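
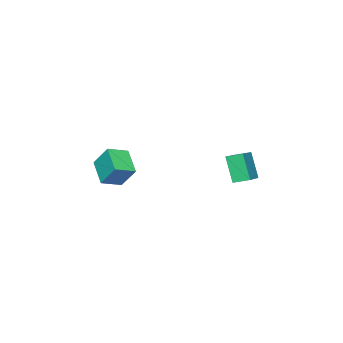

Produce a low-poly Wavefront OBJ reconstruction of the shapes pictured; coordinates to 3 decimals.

v -1.189 2.558 0.431
v -1.43 1.969 1.767
v -1.537 3.238 0.668
v -1.778 2.649 2.004
v 0.078 3.051 0.876
v -0.163 2.462 2.212
v -0.27 3.731 1.113
v -0.511 3.142 2.449
v 1.284 -2.26 -0.34
v 0.586 -3.299 0.43
v 1.245 -1.451 0.715
v 0.546 -2.49 1.485
v 2.234 -2.65 -0.005
v 1.535 -3.689 0.765
v 2.194 -1.841 1.05
v 1.496 -2.88 1.82
f 2 4 1
f 5 2 1
f 1 4 3
f 3 5 1
f 2 8 4
f 6 2 5
f 6 8 2
f 4 8 3
f 7 5 3
f 3 8 7
f 7 6 5
f 8 6 7
f 10 12 9
f 13 10 9
f 9 12 11
f 11 13 9
f 10 16 12
f 14 10 13
f 14 16 10
f 12 16 11
f 15 13 11
f 11 16 15
f 15 14 13
f 16 14 15



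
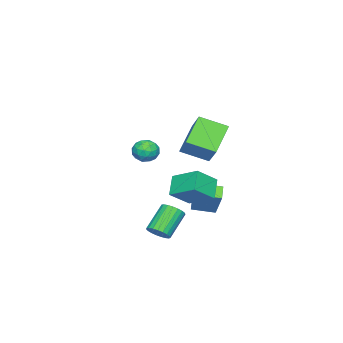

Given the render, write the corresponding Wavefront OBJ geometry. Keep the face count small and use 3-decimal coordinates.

v -1.308 0.766 -0.278
v -1.15 2.281 0.478
v -0.384 1.102 -1.144
v -0.226 2.616 -0.389
v -0.254 0.204 0.629
v -0.096 1.718 1.384
v 0.67 0.539 -0.238
v 0.828 2.054 0.518
v -1.153 0.834 3.929
v -0.263 1.699 5.061
v -1.721 2.205 3.329
v -0.83 3.069 4.461
v 0.31 0.911 2.719
v 1.201 1.775 3.851
v -0.257 2.281 2.119
v 0.633 3.146 3.251
v -2.754 -2.187 0.42
v -2.329 -2.194 1.085
v -3.171 -3.366 0.675
v -2.746 -3.373 1.34
v -3.374 -2.9 1.278
v -3.117 -2.172 1.12
v -2.383 -3.388 0.64
v -2.126 -2.66 0.482
v -2.1 -2.936 1.22
v -2.713 -2.634 1.615
v -2.787 -2.926 0.145
v -3.4 -2.624 0.54
v -2.505 -2.087 0.73
v -2.995 -3.473 1.03
v -3.364 -3.195 0.994
v -3.115 -3.199 1.384
v -2.968 -2.074 0.751
v -2.718 -2.078 1.142
v -3.333 -2.493 1.255
v -2.782 -3.482 0.618
v -2.532 -3.486 1.009
v -2.385 -2.361 0.376
v -2.136 -2.365 0.766
v -2.167 -3.067 0.505
v -2.121 -2.527 1.2
v -2.366 -3.22 1.35
v -2.152 -3.229 0.939
v -2.001 -2.801 0.846
v -2.481 -2.35 1.432
v -2.726 -3.043 1.582
v -3.095 -2.765 1.546
v -2.944 -2.337 1.453
v -2.346 -2.786 1.512
v -2.774 -2.517 0.178
v -3.019 -3.21 0.328
v -2.556 -3.223 0.307
v -2.405 -2.795 0.214
v -3.134 -2.34 0.41
v -3.379 -3.033 0.56
v -3.499 -2.759 0.914
v -3.348 -2.331 0.821
v -3.154 -2.774 0.248
v 0.915 0.041 -2.97
v 1.303 -0.274 -2.509
v 0.034 -0.116 -1.33
v -0.355 0.199 -1.79
v 1.374 -0.003 -2.47
v 0.104 0.155 -1.29
v 1.365 0.276 -2.517
v 0.095 0.434 -1.338
v 1.278 0.514 -2.643
v 0.008 0.672 -1.463
v 1.128 0.67 -2.825
v -0.141 0.828 -1.645
v 0.941 0.717 -3.032
v -0.328 0.876 -1.852
v 0.75 0.648 -3.228
v -0.519 0.806 -2.048
v 0.587 0.474 -3.38
v -0.682 0.632 -2.2
v 0.481 0.224 -3.461
v -0.788 0.383 -2.281
v 0.45 -0.057 -3.457
v -0.819 0.102 -2.277
v 0.499 -0.321 -3.368
v -0.77 -0.162 -2.189
v 0.62 -0.522 -3.211
v -0.649 -0.364 -2.032
v 0.792 -0.627 -3.012
v -0.477 -0.468 -1.833
v 0.985 -0.615 -2.806
v -0.284 -0.457 -1.626
v 1.166 -0.491 -2.628
v -0.103 -0.332 -1.449
v -2.628 -0.021 -2.746
v -3.363 -0.335 -2.271
v -3.266 1.095 -2.996
v -4.001 0.782 -2.521
v -1.979 0.678 -1.279
v -2.714 0.365 -0.804
v -2.617 1.795 -1.529
v -3.352 1.481 -1.054
f 2 4 1
f 5 2 1
f 1 4 3
f 3 5 1
f 2 8 4
f 6 2 5
f 6 8 2
f 4 8 3
f 7 5 3
f 3 8 7
f 7 6 5
f 8 6 7
f 10 12 9
f 13 10 9
f 9 12 11
f 11 13 9
f 10 16 12
f 14 10 13
f 14 16 10
f 12 16 11
f 15 13 11
f 11 16 15
f 15 14 13
f 16 14 15
f 17 54 33
f 54 28 57
f 33 57 22
f 54 57 33
f 17 33 29
f 33 22 34
f 29 34 18
f 33 34 29
f 17 29 38
f 29 18 39
f 38 39 24
f 29 39 38
f 17 38 50
f 38 24 53
f 50 53 27
f 38 53 50
f 17 50 54
f 50 27 58
f 54 58 28
f 50 58 54
f 18 34 45
f 34 22 48
f 45 48 26
f 34 48 45
f 22 57 35
f 57 28 56
f 35 56 21
f 57 56 35
f 28 58 55
f 58 27 51
f 55 51 19
f 58 51 55
f 27 53 52
f 53 24 40
f 52 40 23
f 53 40 52
f 24 39 44
f 39 18 41
f 44 41 25
f 39 41 44
f 20 46 32
f 46 26 47
f 32 47 21
f 46 47 32
f 20 32 30
f 32 21 31
f 30 31 19
f 32 31 30
f 20 30 37
f 30 19 36
f 37 36 23
f 30 36 37
f 20 37 42
f 37 23 43
f 42 43 25
f 37 43 42
f 20 42 46
f 42 25 49
f 46 49 26
f 42 49 46
f 21 47 35
f 47 26 48
f 35 48 22
f 47 48 35
f 19 31 55
f 31 21 56
f 55 56 28
f 31 56 55
f 23 36 52
f 36 19 51
f 52 51 27
f 36 51 52
f 25 43 44
f 43 23 40
f 44 40 24
f 43 40 44
f 26 49 45
f 49 25 41
f 45 41 18
f 49 41 45
f 60 59 63
f 60 63 61
f 61 63 64
f 61 64 62
f 63 59 65
f 63 65 64
f 64 65 66
f 64 66 62
f 65 59 67
f 65 67 66
f 66 67 68
f 66 68 62
f 67 59 69
f 67 69 68
f 68 69 70
f 68 70 62
f 69 59 71
f 69 71 70
f 70 71 72
f 70 72 62
f 71 59 73
f 71 73 72
f 72 73 74
f 72 74 62
f 73 59 75
f 73 75 74
f 74 75 76
f 74 76 62
f 75 59 77
f 75 77 76
f 76 77 78
f 76 78 62
f 77 59 79
f 77 79 78
f 78 79 80
f 78 80 62
f 79 59 81
f 79 81 80
f 80 81 82
f 80 82 62
f 81 59 83
f 81 83 82
f 82 83 84
f 82 84 62
f 83 59 85
f 83 85 84
f 84 85 86
f 84 86 62
f 85 59 87
f 85 87 86
f 86 87 88
f 86 88 62
f 87 59 89
f 87 89 88
f 88 89 90
f 88 90 62
f 89 59 60
f 89 60 90
f 90 60 61
f 90 61 62
f 92 94 91
f 95 92 91
f 91 94 93
f 93 95 91
f 92 98 94
f 96 92 95
f 96 98 92
f 94 98 93
f 97 95 93
f 93 98 97
f 97 96 95
f 98 96 97



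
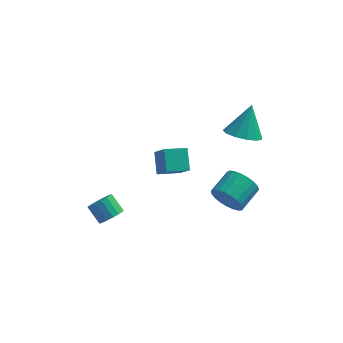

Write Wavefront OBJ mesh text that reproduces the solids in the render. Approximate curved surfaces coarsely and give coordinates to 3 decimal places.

v 3.03 3.198 0.759
v 3.669 3.895 0.216
v 3.43 4.142 2.441
v 3.106 4.139 0.213
v 2.518 4.085 0.384
v 2.093 3.749 0.673
v 1.965 3.238 0.99
v 2.176 2.715 1.233
v 2.657 2.345 1.326
v 3.257 2.246 1.238
v 3.785 2.45 0.999
v 4.073 2.891 0.683
v 4.03 3.429 0.391
v -1.224 -0.16 0.234
v -1.441 0.857 1.111
v -0.075 0.297 -0.012
v -0.292 1.314 0.865
v -0.628 -1.034 1.395
v -0.845 -0.017 2.272
v 0.521 -0.577 1.149
v 0.304 0.44 2.026
v 2.445 -0.349 -1.501
v 3.048 -0.417 -2.296
v 3.798 0.822 -1.834
v 3.195 0.889 -1.039
v 2.741 -0.177 -2.441
v 3.49 1.062 -1.978
v 2.382 0.033 -2.423
v 3.132 1.272 -1.96
v 2.035 0.177 -2.246
v 2.785 1.416 -1.783
v 1.758 0.23 -1.94
v 2.508 1.469 -1.477
v 1.601 0.183 -1.558
v 2.35 1.422 -1.095
v 1.589 0.044 -1.167
v 2.338 1.283 -0.704
v 1.725 -0.163 -0.833
v 2.475 1.075 -0.37
v 1.986 -0.403 -0.615
v 2.736 0.836 -0.152
v 2.326 -0.633 -0.55
v 3.076 0.606 -0.087
v 2.687 -0.814 -0.65
v 3.437 0.425 -0.187
v 3.006 -0.915 -0.896
v 3.756 0.324 -0.434
v 3.228 -0.918 -1.248
v 3.978 0.321 -0.785
v 3.315 -0.822 -1.643
v 4.064 0.416 -1.181
v 3.251 -0.645 -2.014
v 4.001 0.593 -1.551
v -3.418 -1.948 -1.848
v -2.819 -1.599 -1.588
v -3.484 -1.023 -0.832
v -4.082 -1.372 -1.092
v -2.933 -1.389 -1.849
v -3.598 -0.812 -1.093
v -3.159 -1.306 -2.11
v -3.823 -0.73 -1.354
v -3.443 -1.371 -2.31
v -4.108 -0.795 -1.555
v -3.722 -1.568 -2.405
v -4.386 -0.992 -1.649
v -3.931 -1.852 -2.372
v -4.595 -1.276 -1.617
v -4.022 -2.158 -2.219
v -4.687 -1.582 -1.464
v -3.975 -2.416 -1.981
v -4.64 -1.84 -1.225
v -3.801 -2.567 -1.713
v -4.465 -1.99 -0.957
v -3.538 -2.576 -1.475
v -4.203 -1.999 -0.719
v -3.248 -2.441 -1.323
v -3.913 -1.865 -0.567
v -2.997 -2.194 -1.291
v -3.662 -1.617 -0.535
v -2.842 -1.89 -1.387
v -3.507 -1.313 -0.631
f 2 1 4
f 2 4 3
f 4 1 5
f 4 5 3
f 5 1 6
f 5 6 3
f 6 1 7
f 6 7 3
f 7 1 8
f 7 8 3
f 8 1 9
f 8 9 3
f 9 1 10
f 9 10 3
f 10 1 11
f 10 11 3
f 11 1 12
f 11 12 3
f 12 1 13
f 12 13 3
f 13 1 2
f 13 2 3
f 15 17 14
f 18 15 14
f 14 17 16
f 16 18 14
f 15 21 17
f 19 15 18
f 19 21 15
f 17 21 16
f 20 18 16
f 16 21 20
f 20 19 18
f 21 19 20
f 23 22 26
f 23 26 24
f 24 26 27
f 24 27 25
f 26 22 28
f 26 28 27
f 27 28 29
f 27 29 25
f 28 22 30
f 28 30 29
f 29 30 31
f 29 31 25
f 30 22 32
f 30 32 31
f 31 32 33
f 31 33 25
f 32 22 34
f 32 34 33
f 33 34 35
f 33 35 25
f 34 22 36
f 34 36 35
f 35 36 37
f 35 37 25
f 36 22 38
f 36 38 37
f 37 38 39
f 37 39 25
f 38 22 40
f 38 40 39
f 39 40 41
f 39 41 25
f 40 22 42
f 40 42 41
f 41 42 43
f 41 43 25
f 42 22 44
f 42 44 43
f 43 44 45
f 43 45 25
f 44 22 46
f 44 46 45
f 45 46 47
f 45 47 25
f 46 22 48
f 46 48 47
f 47 48 49
f 47 49 25
f 48 22 50
f 48 50 49
f 49 50 51
f 49 51 25
f 50 22 52
f 50 52 51
f 51 52 53
f 51 53 25
f 52 22 23
f 52 23 53
f 53 23 24
f 53 24 25
f 55 54 58
f 55 58 56
f 56 58 59
f 56 59 57
f 58 54 60
f 58 60 59
f 59 60 61
f 59 61 57
f 60 54 62
f 60 62 61
f 61 62 63
f 61 63 57
f 62 54 64
f 62 64 63
f 63 64 65
f 63 65 57
f 64 54 66
f 64 66 65
f 65 66 67
f 65 67 57
f 66 54 68
f 66 68 67
f 67 68 69
f 67 69 57
f 68 54 70
f 68 70 69
f 69 70 71
f 69 71 57
f 70 54 72
f 70 72 71
f 71 72 73
f 71 73 57
f 72 54 74
f 72 74 73
f 73 74 75
f 73 75 57
f 74 54 76
f 74 76 75
f 75 76 77
f 75 77 57
f 76 54 78
f 76 78 77
f 77 78 79
f 77 79 57
f 78 54 80
f 78 80 79
f 79 80 81
f 79 81 57
f 80 54 55
f 80 55 81
f 81 55 56
f 81 56 57



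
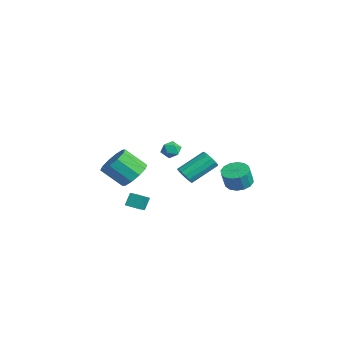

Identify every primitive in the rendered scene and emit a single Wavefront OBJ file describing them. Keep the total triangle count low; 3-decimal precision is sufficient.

v 0.272 4.087 -3.805
v 1.088 4.509 -3.852
v 1.364 4.114 -2.623
v 0.548 3.693 -2.575
v 0.79 4.838 -3.68
v 1.066 4.443 -2.451
v 0.352 4.965 -3.541
v 0.628 4.57 -2.312
v -0.106 4.857 -3.472
v 0.17 4.463 -2.243
v -0.464 4.543 -3.493
v -0.188 4.149 -2.264
v -0.624 4.107 -3.597
v -0.348 3.712 -2.368
v -0.544 3.666 -3.757
v -0.268 3.271 -2.528
v -0.246 3.337 -3.929
v 0.03 2.942 -2.7
v 0.192 3.21 -4.068
v 0.468 2.815 -2.839
v 0.65 3.317 -4.137
v 0.926 2.923 -2.908
v 1.008 3.631 -4.116
v 1.284 3.237 -2.887
v 1.168 4.068 -4.012
v 1.444 3.673 -2.783
v -2.179 0.608 -0.74
v -1.803 1.04 -1.168
v -2.037 -0.26 -1.492
v -1.661 0.172 -1.92
v -1.389 -0.033 -1.291
v -1.477 0.503 -0.827
v -2.363 0.277 -1.833
v -2.451 0.813 -1.369
v -1.917 0.835 -1.844
v -1.315 0.644 -1.509
v -2.525 0.136 -1.151
v -1.923 -0.055 -0.816
v 2.728 -0.421 -1.351
v 2.989 -0.061 -1.878
v 2.834 1.662 -0.776
v 2.572 1.301 -0.249
v 2.604 -0.063 -1.927
v 2.448 1.659 -0.826
v 2.257 -0.18 -1.794
v 2.102 1.542 -0.693
v 2.061 -0.373 -1.52
v 1.905 1.349 -0.419
v 2.075 -0.581 -1.192
v 1.92 1.141 -0.091
v 2.297 -0.739 -0.915
v 2.142 0.984 0.187
v 2.656 -0.795 -0.775
v 2.501 0.927 0.326
v 3.037 -0.733 -0.819
v 2.882 0.989 0.282
v 3.32 -0.572 -1.031
v 3.165 1.15 0.07
v 3.415 -0.363 -1.345
v 3.26 1.359 -0.244
v 3.292 -0.172 -1.66
v 3.137 1.55 -0.559
v 2.302 -4.041 -3.396
v 2.041 -3.619 -2.575
v 1.676 -3.471 -3.889
v 1.415 -3.048 -3.067
v 2.985 -3.392 -3.513
v 2.724 -2.969 -2.691
v 2.359 -2.821 -4.005
v 2.098 -2.399 -3.184
v 1.935 -3.281 -1.195
v 2.549 -2.82 -0.435
v 1.918 -3.979 0.775
v 1.305 -4.439 0.015
v 1.959 -2.507 -0.442
v 1.329 -3.665 0.768
v 1.361 -2.489 -0.737
v 0.73 -3.648 0.473
v 0.982 -2.774 -1.207
v 0.351 -3.932 0.003
v 0.967 -3.252 -1.672
v 0.336 -4.411 -0.462
v 1.322 -3.741 -1.955
v 0.691 -4.9 -0.745
v 1.911 -4.055 -1.948
v 1.281 -5.213 -0.738
v 2.51 -4.072 -1.653
v 1.879 -5.231 -0.443
v 2.889 -3.788 -1.183
v 2.258 -4.946 0.027
v 2.904 -3.309 -0.718
v 2.273 -4.468 0.492
f 2 1 5
f 2 5 3
f 3 5 6
f 3 6 4
f 5 1 7
f 5 7 6
f 6 7 8
f 6 8 4
f 7 1 9
f 7 9 8
f 8 9 10
f 8 10 4
f 9 1 11
f 9 11 10
f 10 11 12
f 10 12 4
f 11 1 13
f 11 13 12
f 12 13 14
f 12 14 4
f 13 1 15
f 13 15 14
f 14 15 16
f 14 16 4
f 15 1 17
f 15 17 16
f 16 17 18
f 16 18 4
f 17 1 19
f 17 19 18
f 18 19 20
f 18 20 4
f 19 1 21
f 19 21 20
f 20 21 22
f 20 22 4
f 21 1 23
f 21 23 22
f 22 23 24
f 22 24 4
f 23 1 25
f 23 25 24
f 24 25 26
f 24 26 4
f 25 1 2
f 25 2 26
f 26 2 3
f 26 3 4
f 27 38 32
f 27 32 28
f 27 28 34
f 27 34 37
f 27 37 38
f 28 32 36
f 32 38 31
f 38 37 29
f 37 34 33
f 34 28 35
f 30 36 31
f 30 31 29
f 30 29 33
f 30 33 35
f 30 35 36
f 31 36 32
f 29 31 38
f 33 29 37
f 35 33 34
f 36 35 28
f 40 39 43
f 40 43 41
f 41 43 44
f 41 44 42
f 43 39 45
f 43 45 44
f 44 45 46
f 44 46 42
f 45 39 47
f 45 47 46
f 46 47 48
f 46 48 42
f 47 39 49
f 47 49 48
f 48 49 50
f 48 50 42
f 49 39 51
f 49 51 50
f 50 51 52
f 50 52 42
f 51 39 53
f 51 53 52
f 52 53 54
f 52 54 42
f 53 39 55
f 53 55 54
f 54 55 56
f 54 56 42
f 55 39 57
f 55 57 56
f 56 57 58
f 56 58 42
f 57 39 59
f 57 59 58
f 58 59 60
f 58 60 42
f 59 39 61
f 59 61 60
f 60 61 62
f 60 62 42
f 61 39 40
f 61 40 62
f 62 40 41
f 62 41 42
f 64 66 63
f 67 64 63
f 63 66 65
f 65 67 63
f 64 70 66
f 68 64 67
f 68 70 64
f 66 70 65
f 69 67 65
f 65 70 69
f 69 68 67
f 70 68 69
f 72 71 75
f 72 75 73
f 73 75 76
f 73 76 74
f 75 71 77
f 75 77 76
f 76 77 78
f 76 78 74
f 77 71 79
f 77 79 78
f 78 79 80
f 78 80 74
f 79 71 81
f 79 81 80
f 80 81 82
f 80 82 74
f 81 71 83
f 81 83 82
f 82 83 84
f 82 84 74
f 83 71 85
f 83 85 84
f 84 85 86
f 84 86 74
f 85 71 87
f 85 87 86
f 86 87 88
f 86 88 74
f 87 71 89
f 87 89 88
f 88 89 90
f 88 90 74
f 89 71 91
f 89 91 90
f 90 91 92
f 90 92 74
f 91 71 72
f 91 72 92
f 92 72 73
f 92 73 74



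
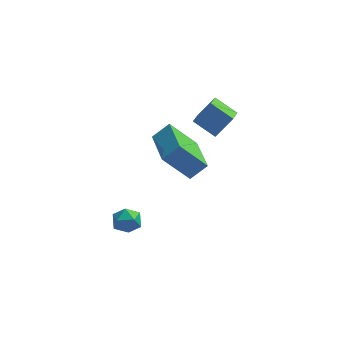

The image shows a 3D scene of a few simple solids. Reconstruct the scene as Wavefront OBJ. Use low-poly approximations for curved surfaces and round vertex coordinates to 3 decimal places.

v 2.549 1.393 2.936
v 1.526 1.825 3.553
v 2.669 2.571 2.309
v 1.647 3.004 2.926
v 3.293 1.816 3.874
v 2.271 2.249 4.491
v 3.414 2.995 3.247
v 2.391 3.427 3.864
v -1.221 -2.838 0.676
v -0.512 -2.767 0.745
v -1.228 -3.613 1.535
v -0.519 -3.542 1.604
v -0.952 -3.004 1.789
v -0.948 -2.525 1.258
v -0.792 -3.855 1.022
v -0.788 -3.376 0.491
v -0.248 -3.396 0.959
v -0.346 -2.87 1.433
v -1.394 -3.51 0.847
v -1.492 -2.984 1.321
v 0.246 0.834 1.641
v 0.998 1.183 2.317
v -0.396 2.898 1.29
v 0.356 3.247 1.967
v 1.484 0.973 0.193
v 2.236 1.322 0.87
v 0.842 3.037 -0.157
v 1.594 3.386 0.519
f 2 4 1
f 5 2 1
f 1 4 3
f 3 5 1
f 2 8 4
f 6 2 5
f 6 8 2
f 4 8 3
f 7 5 3
f 3 8 7
f 7 6 5
f 8 6 7
f 9 20 14
f 9 14 10
f 9 10 16
f 9 16 19
f 9 19 20
f 10 14 18
f 14 20 13
f 20 19 11
f 19 16 15
f 16 10 17
f 12 18 13
f 12 13 11
f 12 11 15
f 12 15 17
f 12 17 18
f 13 18 14
f 11 13 20
f 15 11 19
f 17 15 16
f 18 17 10
f 22 24 21
f 25 22 21
f 21 24 23
f 23 25 21
f 22 28 24
f 26 22 25
f 26 28 22
f 24 28 23
f 27 25 23
f 23 28 27
f 27 26 25
f 28 26 27



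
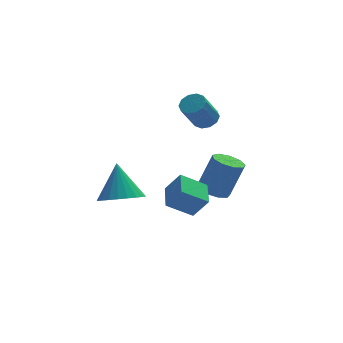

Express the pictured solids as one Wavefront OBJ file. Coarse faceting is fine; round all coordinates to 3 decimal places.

v 2.288 2.394 -1.256
v 2.615 1.867 -1.252
v 1.878 1.419 -0
v 1.552 1.946 -0.004
v 2.807 2.127 -1.046
v 2.07 1.679 0.206
v 2.801 2.489 -0.92
v 2.064 2.041 0.331
v 2.599 2.814 -0.923
v 1.862 2.367 0.329
v 2.279 2.979 -1.052
v 1.542 2.532 0.2
v 1.962 2.921 -1.26
v 1.225 2.473 -0.008
v 1.77 2.661 -1.466
v 1.033 2.213 -0.214
v 1.776 2.299 -1.591
v 1.039 1.851 -0.34
v 1.978 1.973 -1.589
v 1.241 1.526 -0.337
v 2.298 1.808 -1.46
v 1.561 1.361 -0.208
v 2.12 0.618 -4.664
v 2.552 0.023 -4.815
v 3.231 0.088 -3.128
v 2.8 0.682 -2.976
v 2.801 0.456 -4.932
v 3.481 0.52 -3.245
v 2.732 0.964 -4.924
v 3.412 1.028 -3.236
v 2.377 1.31 -4.793
v 3.057 1.375 -3.106
v 1.901 1.333 -4.603
v 2.581 1.397 -2.916
v 1.528 1.02 -4.44
v 2.208 1.085 -2.753
v 1.432 0.52 -4.382
v 2.112 0.584 -2.695
v 1.658 0.065 -4.456
v 2.337 0.129 -2.769
v 2.1 -0.131 -4.627
v 2.78 -0.067 -2.94
v -1.015 -3.45 -2.598
v -0.466 -3.765 -1.7
v -0.742 -2.285 -2.357
v -0.192 -2.601 -1.458
v 0.072 -3.559 -3.302
v 0.622 -3.875 -2.403
v 0.346 -2.395 -3.06
v 0.895 -2.71 -2.162
v -2.043 -0.191 -3.998
v -1.129 0.182 -4.256
v -1.997 0.771 -2.442
v -1.372 0.454 -4.416
v -1.717 0.627 -4.513
v -2.111 0.676 -4.532
v -2.495 0.593 -4.469
v -2.811 0.391 -4.335
v -3.009 0.1 -4.149
v -3.061 -0.235 -3.941
v -2.957 -0.563 -3.741
v -2.715 -0.835 -3.58
v -2.37 -1.008 -3.484
v -1.975 -1.057 -3.465
v -1.591 -0.975 -3.528
v -1.276 -0.772 -3.662
v -1.077 -0.482 -3.847
v -1.026 -0.146 -4.056
f 2 1 5
f 2 5 3
f 3 5 6
f 3 6 4
f 5 1 7
f 5 7 6
f 6 7 8
f 6 8 4
f 7 1 9
f 7 9 8
f 8 9 10
f 8 10 4
f 9 1 11
f 9 11 10
f 10 11 12
f 10 12 4
f 11 1 13
f 11 13 12
f 12 13 14
f 12 14 4
f 13 1 15
f 13 15 14
f 14 15 16
f 14 16 4
f 15 1 17
f 15 17 16
f 16 17 18
f 16 18 4
f 17 1 19
f 17 19 18
f 18 19 20
f 18 20 4
f 19 1 21
f 19 21 20
f 20 21 22
f 20 22 4
f 21 1 2
f 21 2 22
f 22 2 3
f 22 3 4
f 24 23 27
f 24 27 25
f 25 27 28
f 25 28 26
f 27 23 29
f 27 29 28
f 28 29 30
f 28 30 26
f 29 23 31
f 29 31 30
f 30 31 32
f 30 32 26
f 31 23 33
f 31 33 32
f 32 33 34
f 32 34 26
f 33 23 35
f 33 35 34
f 34 35 36
f 34 36 26
f 35 23 37
f 35 37 36
f 36 37 38
f 36 38 26
f 37 23 39
f 37 39 38
f 38 39 40
f 38 40 26
f 39 23 41
f 39 41 40
f 40 41 42
f 40 42 26
f 41 23 24
f 41 24 42
f 42 24 25
f 42 25 26
f 44 46 43
f 47 44 43
f 43 46 45
f 45 47 43
f 44 50 46
f 48 44 47
f 48 50 44
f 46 50 45
f 49 47 45
f 45 50 49
f 49 48 47
f 50 48 49
f 52 51 54
f 52 54 53
f 54 51 55
f 54 55 53
f 55 51 56
f 55 56 53
f 56 51 57
f 56 57 53
f 57 51 58
f 57 58 53
f 58 51 59
f 58 59 53
f 59 51 60
f 59 60 53
f 60 51 61
f 60 61 53
f 61 51 62
f 61 62 53
f 62 51 63
f 62 63 53
f 63 51 64
f 63 64 53
f 64 51 65
f 64 65 53
f 65 51 66
f 65 66 53
f 66 51 67
f 66 67 53
f 67 51 68
f 67 68 53
f 68 51 52
f 68 52 53



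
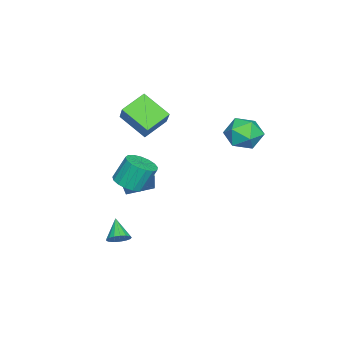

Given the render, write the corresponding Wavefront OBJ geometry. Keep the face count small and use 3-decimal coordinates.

v 4.234 -2.36 -3.343
v 4.644 -2.946 -3.263
v 3.246 -2.92 -2.377
v 4.76 -2.731 -3.02
v 4.755 -2.431 -2.851
v 4.63 -2.114 -2.794
v 4.415 -1.854 -2.863
v 4.158 -1.71 -3.042
v 3.919 -1.715 -3.29
v 3.752 -1.867 -3.55
v 3.695 -2.133 -3.762
v 3.761 -2.45 -3.878
v 3.936 -2.747 -3.872
v 4.179 -2.955 -3.744
v 4.435 -3.027 -3.524
v 1.746 -2.678 -0.286
v 2.727 -2.519 -0.105
v 2.335 -1.863 1.447
v 1.354 -2.022 1.266
v 2.58 -2.109 -0.315
v 2.188 -1.453 1.237
v 2.242 -1.829 -0.519
v 1.85 -1.174 1.033
v 1.791 -1.744 -0.669
v 1.398 -1.089 0.883
v 1.329 -1.873 -0.732
v 0.936 -1.218 0.82
v 0.963 -2.186 -0.692
v 0.57 -1.531 0.86
v 0.776 -2.612 -0.559
v 0.384 -1.956 0.993
v 0.812 -3.053 -0.364
v 0.419 -2.397 1.188
v 1.061 -3.408 -0.151
v 0.669 -2.752 1.401
v 1.468 -3.595 0.031
v 1.075 -2.94 1.583
v 1.938 -3.573 0.141
v 1.546 -2.917 1.693
v 2.365 -3.345 0.152
v 1.972 -2.69 1.704
v 2.649 -2.965 0.064
v 2.257 -2.309 1.616
v -1.26 4.356 3.39
v -0.128 3.856 3.483
v -2.052 2.524 3.177
v -0.92 2.024 3.27
v -1.446 2.556 4.259
v -0.957 3.688 4.391
v -1.223 2.692 2.269
v -0.734 3.824 2.401
v -0.105 2.827 2.79
v -0.243 2.744 4.02
v -1.937 3.636 2.64
v -2.075 3.553 3.87
v -2.655 -3.485 3.967
v -1.356 -2.842 5.344
v -2.242 -1.806 2.793
v -0.942 -1.163 4.171
v -1.378 -4.357 3.169
v -0.078 -3.714 4.547
v -0.964 -2.678 1.996
v 0.335 -2.035 3.373
v -4.388 -3.679 -3.336
v -3.492 -3.361 -1.679
v -3.6 -3.045 -3.884
v -2.705 -2.726 -2.227
v -3.395 -5.134 -3.593
v -2.5 -4.815 -1.936
v -2.608 -4.499 -4.141
v -1.712 -4.181 -2.484
f 2 1 4
f 2 4 3
f 4 1 5
f 4 5 3
f 5 1 6
f 5 6 3
f 6 1 7
f 6 7 3
f 7 1 8
f 7 8 3
f 8 1 9
f 8 9 3
f 9 1 10
f 9 10 3
f 10 1 11
f 10 11 3
f 11 1 12
f 11 12 3
f 12 1 13
f 12 13 3
f 13 1 14
f 13 14 3
f 14 1 15
f 14 15 3
f 15 1 2
f 15 2 3
f 17 16 20
f 17 20 18
f 18 20 21
f 18 21 19
f 20 16 22
f 20 22 21
f 21 22 23
f 21 23 19
f 22 16 24
f 22 24 23
f 23 24 25
f 23 25 19
f 24 16 26
f 24 26 25
f 25 26 27
f 25 27 19
f 26 16 28
f 26 28 27
f 27 28 29
f 27 29 19
f 28 16 30
f 28 30 29
f 29 30 31
f 29 31 19
f 30 16 32
f 30 32 31
f 31 32 33
f 31 33 19
f 32 16 34
f 32 34 33
f 33 34 35
f 33 35 19
f 34 16 36
f 34 36 35
f 35 36 37
f 35 37 19
f 36 16 38
f 36 38 37
f 37 38 39
f 37 39 19
f 38 16 40
f 38 40 39
f 39 40 41
f 39 41 19
f 40 16 42
f 40 42 41
f 41 42 43
f 41 43 19
f 42 16 17
f 42 17 43
f 43 17 18
f 43 18 19
f 44 55 49
f 44 49 45
f 44 45 51
f 44 51 54
f 44 54 55
f 45 49 53
f 49 55 48
f 55 54 46
f 54 51 50
f 51 45 52
f 47 53 48
f 47 48 46
f 47 46 50
f 47 50 52
f 47 52 53
f 48 53 49
f 46 48 55
f 50 46 54
f 52 50 51
f 53 52 45
f 57 59 56
f 60 57 56
f 56 59 58
f 58 60 56
f 57 63 59
f 61 57 60
f 61 63 57
f 59 63 58
f 62 60 58
f 58 63 62
f 62 61 60
f 63 61 62
f 65 67 64
f 68 65 64
f 64 67 66
f 66 68 64
f 65 71 67
f 69 65 68
f 69 71 65
f 67 71 66
f 70 68 66
f 66 71 70
f 70 69 68
f 71 69 70



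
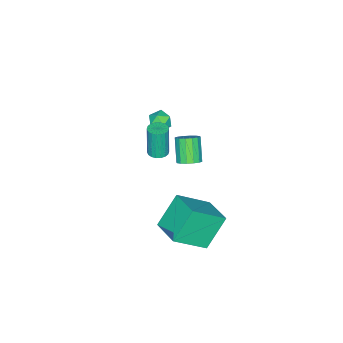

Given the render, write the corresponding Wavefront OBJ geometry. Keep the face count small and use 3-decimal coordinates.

v 2.692 0.529 1.921
v 3.029 0.933 1.981
v 2.865 0.816 3.699
v 2.528 0.411 3.639
v 2.819 1.041 1.968
v 2.656 0.923 3.686
v 2.585 1.047 1.946
v 2.421 0.93 3.664
v 2.371 0.951 1.919
v 2.208 0.833 3.638
v 2.221 0.771 1.893
v 2.058 0.653 3.611
v 2.164 0.543 1.872
v 2.001 0.425 3.59
v 2.212 0.312 1.86
v 2.048 0.194 3.579
v 2.355 0.124 1.861
v 2.191 0.007 3.579
v 2.564 0.017 1.874
v 2.401 -0.101 3.592
v 2.799 0.01 1.896
v 2.635 -0.107 3.614
v 3.012 0.107 1.922
v 2.849 -0.011 3.641
v 3.162 0.287 1.949
v 2.999 0.169 3.667
v 3.219 0.515 1.97
v 3.056 0.397 3.688
v 3.172 0.746 1.981
v 3.008 0.628 3.7
v 0.81 2.318 -3
v 2.217 1.285 -1.693
v 1.582 3.814 -2.648
v 2.989 2.781 -1.341
v 2.071 2.039 -4.579
v 3.478 1.006 -3.272
v 2.843 3.535 -4.227
v 4.25 2.502 -2.92
v 2.346 2.121 1.776
v 2.595 2.546 2.168
v 1.902 1.964 3.237
v 1.654 1.539 2.844
v 2.317 2.681 2.062
v 1.625 2.099 3.131
v 2.048 2.666 1.879
v 1.356 2.084 2.948
v 1.858 2.505 1.669
v 1.166 1.923 2.737
v 1.799 2.241 1.487
v 1.107 1.659 2.555
v 1.887 1.945 1.382
v 1.195 1.363 2.451
v 2.098 1.696 1.383
v 1.405 1.114 2.452
v 2.375 1.561 1.489
v 1.683 0.979 2.558
v 2.644 1.576 1.672
v 1.952 0.994 2.741
v 2.834 1.737 1.883
v 2.142 1.155 2.951
v 2.893 2.001 2.065
v 2.201 1.419 3.133
v 2.805 2.297 2.169
v 2.113 1.715 3.238
v -1.468 -1.717 -0.121
v -1.084 -1.438 0.37
v -0.596 -2.302 -0.47
v -0.212 -2.023 0.021
v -0.71 -2.462 0.184
v -1.248 -2.101 0.4
v -0.432 -1.639 -0.5
v -0.97 -1.278 -0.284
v -0.443 -1.39 0.136
v -0.615 -1.899 0.559
v -1.065 -1.841 -0.659
v -1.237 -2.35 -0.236
f 2 1 5
f 2 5 3
f 3 5 6
f 3 6 4
f 5 1 7
f 5 7 6
f 6 7 8
f 6 8 4
f 7 1 9
f 7 9 8
f 8 9 10
f 8 10 4
f 9 1 11
f 9 11 10
f 10 11 12
f 10 12 4
f 11 1 13
f 11 13 12
f 12 13 14
f 12 14 4
f 13 1 15
f 13 15 14
f 14 15 16
f 14 16 4
f 15 1 17
f 15 17 16
f 16 17 18
f 16 18 4
f 17 1 19
f 17 19 18
f 18 19 20
f 18 20 4
f 19 1 21
f 19 21 20
f 20 21 22
f 20 22 4
f 21 1 23
f 21 23 22
f 22 23 24
f 22 24 4
f 23 1 25
f 23 25 24
f 24 25 26
f 24 26 4
f 25 1 27
f 25 27 26
f 26 27 28
f 26 28 4
f 27 1 29
f 27 29 28
f 28 29 30
f 28 30 4
f 29 1 2
f 29 2 30
f 30 2 3
f 30 3 4
f 32 34 31
f 35 32 31
f 31 34 33
f 33 35 31
f 32 38 34
f 36 32 35
f 36 38 32
f 34 38 33
f 37 35 33
f 33 38 37
f 37 36 35
f 38 36 37
f 40 39 43
f 40 43 41
f 41 43 44
f 41 44 42
f 43 39 45
f 43 45 44
f 44 45 46
f 44 46 42
f 45 39 47
f 45 47 46
f 46 47 48
f 46 48 42
f 47 39 49
f 47 49 48
f 48 49 50
f 48 50 42
f 49 39 51
f 49 51 50
f 50 51 52
f 50 52 42
f 51 39 53
f 51 53 52
f 52 53 54
f 52 54 42
f 53 39 55
f 53 55 54
f 54 55 56
f 54 56 42
f 55 39 57
f 55 57 56
f 56 57 58
f 56 58 42
f 57 39 59
f 57 59 58
f 58 59 60
f 58 60 42
f 59 39 61
f 59 61 60
f 60 61 62
f 60 62 42
f 61 39 63
f 61 63 62
f 62 63 64
f 62 64 42
f 63 39 40
f 63 40 64
f 64 40 41
f 64 41 42
f 65 76 70
f 65 70 66
f 65 66 72
f 65 72 75
f 65 75 76
f 66 70 74
f 70 76 69
f 76 75 67
f 75 72 71
f 72 66 73
f 68 74 69
f 68 69 67
f 68 67 71
f 68 71 73
f 68 73 74
f 69 74 70
f 67 69 76
f 71 67 75
f 73 71 72
f 74 73 66



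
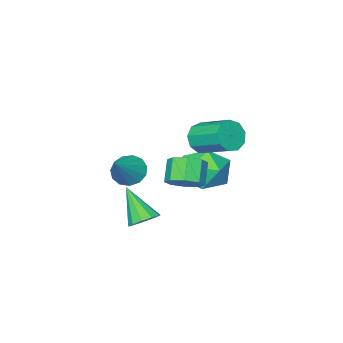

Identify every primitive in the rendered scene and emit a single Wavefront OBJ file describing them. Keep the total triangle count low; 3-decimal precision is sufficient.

v -0.733 1.313 1.874
v -0.405 1.019 2.554
v -0.58 2.614 3.326
v -0.907 2.907 2.646
v -0.008 1.222 2.225
v -0.183 2.817 2.997
v 0.05 1.468 1.732
v -0.125 3.062 2.504
v -0.258 1.641 1.305
v -0.433 3.235 2.077
v -0.788 1.66 1.144
v -0.963 3.254 1.916
v -1.292 1.517 1.325
v -1.467 3.112 2.097
v -1.534 1.279 1.763
v -1.709 2.873 2.535
v -1.401 1.056 2.252
v -1.576 2.65 3.025
v -0.955 0.954 2.565
v -1.13 2.548 3.337
v -1.209 1.908 0.004
v -0.339 1.03 0.115
v -2.341 0.65 -1.075
v -1.471 -0.228 -0.964
v -2.128 0.124 0.028
v -1.428 0.902 0.695
v -1.252 0.778 -1.655
v -0.552 1.556 -0.988
v -0.366 0.332 -0.91
v -0.907 -0.072 0.13
v -1.773 1.752 -1.09
v -2.314 1.348 -0.05
v 1.047 -0.298 -3.196
v 1.433 -0.79 -3.611
v 0.973 -1.582 -1.744
v 1.737 -0.536 -3.371
v 1.778 -0.191 -3.064
v 1.54 0.113 -2.807
v 1.113 0.26 -2.7
v 0.662 0.194 -2.782
v 0.358 -0.061 -3.022
v 0.317 -0.405 -3.329
v 0.555 -0.709 -3.585
v 0.981 -0.856 -3.693
v 0.428 -2.053 -1.133
v 0.99 -2.008 -1.756
v 1.672 -1.447 0.033
v 0.772 -1.588 -1.742
v 0.445 -1.316 -1.535
v 0.113 -1.278 -1.2
v -0.12 -1.486 -0.844
v -0.178 -1.874 -0.58
v -0.044 -2.319 -0.491
v 0.24 -2.68 -0.607
v 0.583 -2.842 -0.889
v 0.878 -2.753 -1.249
v 1.029 -2.443 -1.572
v 0.777 1.962 0.033
v 1.486 1.865 0.472
v 0.873 1.341 1.346
v 0.163 1.438 0.907
v 1.192 2.422 0.599
v 0.579 1.898 1.474
v 0.654 2.71 0.395
v 0.041 2.186 1.27
v 0.189 2.56 -0.021
v -0.425 2.035 0.853
v 0.067 2.059 -0.406
v -0.546 1.535 0.468
v 0.361 1.502 -0.534
v -0.252 0.978 0.341
v 0.899 1.214 -0.33
v 0.286 0.69 0.545
v 1.365 1.365 0.087
v 0.751 0.84 0.961
f 2 1 5
f 2 5 3
f 3 5 6
f 3 6 4
f 5 1 7
f 5 7 6
f 6 7 8
f 6 8 4
f 7 1 9
f 7 9 8
f 8 9 10
f 8 10 4
f 9 1 11
f 9 11 10
f 10 11 12
f 10 12 4
f 11 1 13
f 11 13 12
f 12 13 14
f 12 14 4
f 13 1 15
f 13 15 14
f 14 15 16
f 14 16 4
f 15 1 17
f 15 17 16
f 16 17 18
f 16 18 4
f 17 1 19
f 17 19 18
f 18 19 20
f 18 20 4
f 19 1 2
f 19 2 20
f 20 2 3
f 20 3 4
f 21 32 26
f 21 26 22
f 21 22 28
f 21 28 31
f 21 31 32
f 22 26 30
f 26 32 25
f 32 31 23
f 31 28 27
f 28 22 29
f 24 30 25
f 24 25 23
f 24 23 27
f 24 27 29
f 24 29 30
f 25 30 26
f 23 25 32
f 27 23 31
f 29 27 28
f 30 29 22
f 34 33 36
f 34 36 35
f 36 33 37
f 36 37 35
f 37 33 38
f 37 38 35
f 38 33 39
f 38 39 35
f 39 33 40
f 39 40 35
f 40 33 41
f 40 41 35
f 41 33 42
f 41 42 35
f 42 33 43
f 42 43 35
f 43 33 44
f 43 44 35
f 44 33 34
f 44 34 35
f 46 45 48
f 46 48 47
f 48 45 49
f 48 49 47
f 49 45 50
f 49 50 47
f 50 45 51
f 50 51 47
f 51 45 52
f 51 52 47
f 52 45 53
f 52 53 47
f 53 45 54
f 53 54 47
f 54 45 55
f 54 55 47
f 55 45 56
f 55 56 47
f 56 45 57
f 56 57 47
f 57 45 46
f 57 46 47
f 59 58 62
f 59 62 60
f 60 62 63
f 60 63 61
f 62 58 64
f 62 64 63
f 63 64 65
f 63 65 61
f 64 58 66
f 64 66 65
f 65 66 67
f 65 67 61
f 66 58 68
f 66 68 67
f 67 68 69
f 67 69 61
f 68 58 70
f 68 70 69
f 69 70 71
f 69 71 61
f 70 58 72
f 70 72 71
f 71 72 73
f 71 73 61
f 72 58 74
f 72 74 73
f 73 74 75
f 73 75 61
f 74 58 59
f 74 59 75
f 75 59 60
f 75 60 61



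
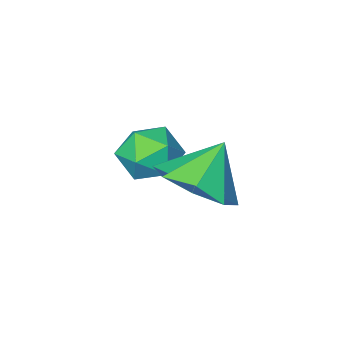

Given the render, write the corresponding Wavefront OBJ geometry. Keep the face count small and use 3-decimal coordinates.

v 3.534 2.276 -0.316
v 4.374 2.284 0.329
v 2.726 2.184 0.736
v 4.092 3.029 0.178
v 3.483 3.334 -0.263
v 2.904 3.019 -0.735
v 2.693 2.269 -0.962
v 2.975 1.523 -0.811
v 3.585 1.219 -0.37
v 4.164 1.534 0.102
v 3.424 0.983 0.134
v 4.182 0.863 -0.21
v 2.918 -0.023 -0.63
v 3.676 -0.143 -0.974
v 3.545 -0.339 -0.167
v 3.858 0.283 0.305
v 3.242 0.557 -1.145
v 3.555 1.179 -0.673
v 4.07 0.6 -1.001
v 4.257 0.046 -0.396
v 2.843 0.794 -0.444
v 3.03 0.24 0.161
f 2 1 4
f 2 4 3
f 4 1 5
f 4 5 3
f 5 1 6
f 5 6 3
f 6 1 7
f 6 7 3
f 7 1 8
f 7 8 3
f 8 1 9
f 8 9 3
f 9 1 10
f 9 10 3
f 10 1 2
f 10 2 3
f 11 22 16
f 11 16 12
f 11 12 18
f 11 18 21
f 11 21 22
f 12 16 20
f 16 22 15
f 22 21 13
f 21 18 17
f 18 12 19
f 14 20 15
f 14 15 13
f 14 13 17
f 14 17 19
f 14 19 20
f 15 20 16
f 13 15 22
f 17 13 21
f 19 17 18
f 20 19 12



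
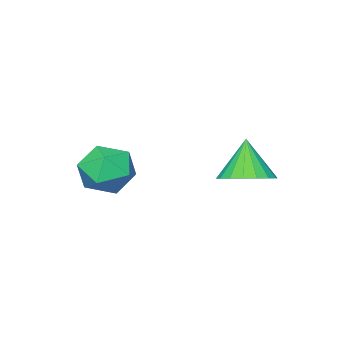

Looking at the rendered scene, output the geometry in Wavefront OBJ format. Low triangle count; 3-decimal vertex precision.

v -0.05 3.226 2.88
v 0.692 3.779 3.308
v -0.53 2.694 4.4
v 0.343 4.069 3.3
v -0.084 4.192 3.208
v -0.505 4.123 3.051
v -0.835 3.877 2.861
v -1.01 3.502 2.674
v -0.995 3.073 2.528
v -0.793 2.673 2.452
v -0.444 2.384 2.461
v -0.016 2.261 2.553
v 0.404 2.329 2.709
v 0.735 2.575 2.9
v 0.91 2.95 3.086
v 0.895 3.38 3.232
v 2.943 0.754 3.148
v 3.461 0.128 3.926
v 2.559 -0.748 2.194
v 3.077 -1.374 2.972
v 2.107 -0.862 3.218
v 2.344 0.067 3.808
v 3.676 -0.687 2.312
v 3.913 0.242 2.902
v 3.915 -0.763 3.409
v 2.945 -0.871 3.969
v 3.075 0.251 2.151
v 2.105 0.143 2.711
f 2 1 4
f 2 4 3
f 4 1 5
f 4 5 3
f 5 1 6
f 5 6 3
f 6 1 7
f 6 7 3
f 7 1 8
f 7 8 3
f 8 1 9
f 8 9 3
f 9 1 10
f 9 10 3
f 10 1 11
f 10 11 3
f 11 1 12
f 11 12 3
f 12 1 13
f 12 13 3
f 13 1 14
f 13 14 3
f 14 1 15
f 14 15 3
f 15 1 16
f 15 16 3
f 16 1 2
f 16 2 3
f 17 28 22
f 17 22 18
f 17 18 24
f 17 24 27
f 17 27 28
f 18 22 26
f 22 28 21
f 28 27 19
f 27 24 23
f 24 18 25
f 20 26 21
f 20 21 19
f 20 19 23
f 20 23 25
f 20 25 26
f 21 26 22
f 19 21 28
f 23 19 27
f 25 23 24
f 26 25 18



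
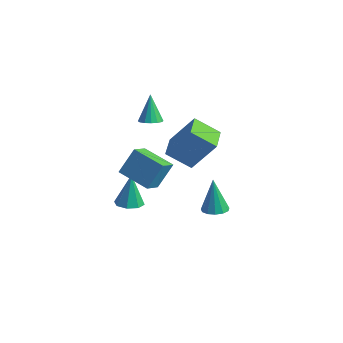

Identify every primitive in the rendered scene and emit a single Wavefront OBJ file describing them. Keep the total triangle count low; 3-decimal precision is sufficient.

v -3.492 -1.754 -3.709
v -2.966 -2.31 -3.629
v -3.568 -1.546 -1.771
v -2.723 -1.775 -3.677
v -2.931 -1.228 -3.743
v -3.468 -0.988 -3.79
v -4.019 -1.197 -3.789
v -4.261 -1.732 -3.741
v -4.054 -2.28 -3.674
v -3.517 -2.519 -3.628
v -0.265 -0.357 -0.136
v -1.126 -1.301 0.793
v -1.33 0.747 -0.001
v -2.191 -0.197 0.928
v 0.731 0.397 1.552
v -0.13 -0.547 2.481
v -0.334 1.501 1.687
v -1.195 0.557 2.616
v -2.122 -3.381 -0.187
v -1.879 -2.616 1.232
v -2.505 -2.448 -0.625
v -2.263 -1.683 0.794
v -0.437 -2.937 -0.714
v -0.195 -2.172 0.705
v -0.821 -2.004 -1.152
v -0.578 -1.239 0.267
v -1.753 2.373 -4.908
v -1.108 2.708 -4.841
v -1.987 2.407 -2.832
v -1.39 3.005 -4.878
v -1.787 3.102 -4.924
v -2.173 2.967 -4.965
v -2.426 2.644 -4.988
v -2.466 2.234 -4.986
v -2.279 1.869 -4.959
v -1.925 1.664 -4.916
v -1.517 1.683 -4.87
v -1.183 1.922 -4.837
v -1.031 2.304 -4.826
v -3.609 -0.298 1.667
v -3.248 0.218 1.662
v -4.011 -0.002 3.293
v -3.543 0.321 1.571
v -3.857 0.258 1.505
v -4.103 0.046 1.483
v -4.218 -0.258 1.51
v -4.169 -0.573 1.579
v -3.971 -0.815 1.673
v -3.675 -0.917 1.764
v -3.362 -0.855 1.83
v -3.115 -0.643 1.852
v -3.001 -0.338 1.825
v -3.049 -0.024 1.756
f 2 1 4
f 2 4 3
f 4 1 5
f 4 5 3
f 5 1 6
f 5 6 3
f 6 1 7
f 6 7 3
f 7 1 8
f 7 8 3
f 8 1 9
f 8 9 3
f 9 1 10
f 9 10 3
f 10 1 2
f 10 2 3
f 12 14 11
f 15 12 11
f 11 14 13
f 13 15 11
f 12 18 14
f 16 12 15
f 16 18 12
f 14 18 13
f 17 15 13
f 13 18 17
f 17 16 15
f 18 16 17
f 20 22 19
f 23 20 19
f 19 22 21
f 21 23 19
f 20 26 22
f 24 20 23
f 24 26 20
f 22 26 21
f 25 23 21
f 21 26 25
f 25 24 23
f 26 24 25
f 28 27 30
f 28 30 29
f 30 27 31
f 30 31 29
f 31 27 32
f 31 32 29
f 32 27 33
f 32 33 29
f 33 27 34
f 33 34 29
f 34 27 35
f 34 35 29
f 35 27 36
f 35 36 29
f 36 27 37
f 36 37 29
f 37 27 38
f 37 38 29
f 38 27 39
f 38 39 29
f 39 27 28
f 39 28 29
f 41 40 43
f 41 43 42
f 43 40 44
f 43 44 42
f 44 40 45
f 44 45 42
f 45 40 46
f 45 46 42
f 46 40 47
f 46 47 42
f 47 40 48
f 47 48 42
f 48 40 49
f 48 49 42
f 49 40 50
f 49 50 42
f 50 40 51
f 50 51 42
f 51 40 52
f 51 52 42
f 52 40 53
f 52 53 42
f 53 40 41
f 53 41 42



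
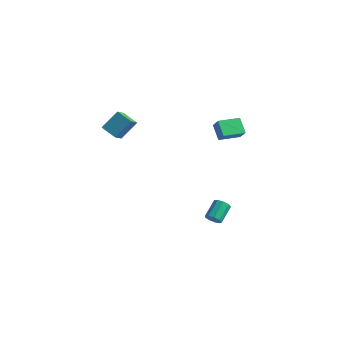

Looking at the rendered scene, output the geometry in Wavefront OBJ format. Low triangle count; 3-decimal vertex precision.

v 1.776 0.255 2.264
v 1.041 0.649 2.997
v 2.346 1.475 2.179
v 1.612 1.87 2.912
v 2.308 0.05 2.908
v 1.574 0.445 3.641
v 2.879 1.271 2.823
v 2.144 1.665 3.556
v 1.778 -0.131 -4.188
v 2.043 -0.356 -3.789
v 1.848 0.686 -3.072
v 1.582 0.911 -3.472
v 2.271 -0.169 -3.999
v 2.076 0.874 -3.283
v 2.268 0.036 -4.298
v 2.073 1.079 -3.582
v 2.035 0.163 -4.546
v 1.84 1.205 -3.829
v 1.682 0.152 -4.626
v 1.487 1.194 -3.91
v 1.373 0.008 -4.501
v 1.178 1.051 -3.785
v 1.254 -0.2 -4.23
v 1.059 0.842 -3.514
v 1.379 -0.377 -3.939
v 1.184 0.666 -3.223
v 1.691 -0.438 -3.765
v 1.496 0.604 -3.048
v -2.815 -3.818 3.223
v -2.595 -4.541 3.747
v -2.418 -2.954 4.25
v -2.198 -3.677 4.774
v -1.822 -3.803 2.826
v -1.602 -4.526 3.35
v -1.425 -2.939 3.853
v -1.205 -3.662 4.377
f 2 4 1
f 5 2 1
f 1 4 3
f 3 5 1
f 2 8 4
f 6 2 5
f 6 8 2
f 4 8 3
f 7 5 3
f 3 8 7
f 7 6 5
f 8 6 7
f 10 9 13
f 10 13 11
f 11 13 14
f 11 14 12
f 13 9 15
f 13 15 14
f 14 15 16
f 14 16 12
f 15 9 17
f 15 17 16
f 16 17 18
f 16 18 12
f 17 9 19
f 17 19 18
f 18 19 20
f 18 20 12
f 19 9 21
f 19 21 20
f 20 21 22
f 20 22 12
f 21 9 23
f 21 23 22
f 22 23 24
f 22 24 12
f 23 9 25
f 23 25 24
f 24 25 26
f 24 26 12
f 25 9 27
f 25 27 26
f 26 27 28
f 26 28 12
f 27 9 10
f 27 10 28
f 28 10 11
f 28 11 12
f 30 32 29
f 33 30 29
f 29 32 31
f 31 33 29
f 30 36 32
f 34 30 33
f 34 36 30
f 32 36 31
f 35 33 31
f 31 36 35
f 35 34 33
f 36 34 35



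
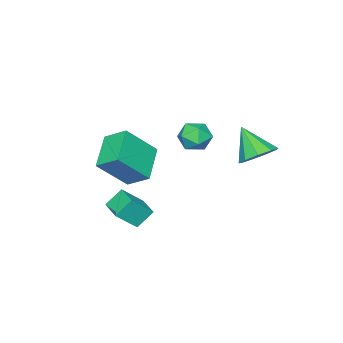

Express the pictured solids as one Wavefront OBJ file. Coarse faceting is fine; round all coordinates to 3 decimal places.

v -2.063 2.857 1.872
v -1.229 2.366 1.581
v -2.297 1.643 3.248
v -1.067 2.856 2.04
v -1.371 3.346 2.421
v -1.998 3.607 2.544
v -2.656 3.517 2.353
v -3.036 3.118 1.937
v -2.961 2.597 1.49
v -2.465 2.197 1.222
v -1.782 2.106 1.258
v 0.062 1.417 2.71
v 0.664 1.562 3.355
v -0.424 0.258 3.425
v 0.178 0.403 4.07
v -0.506 0.968 3.962
v -0.206 1.684 3.52
v 0.446 0.136 3.26
v 0.746 0.852 2.818
v 0.901 0.77 3.694
v 0.313 1.284 4.128
v -0.073 0.536 2.652
v -0.661 1.05 3.086
v 1.689 -1.838 -2.231
v 0.98 -1.469 -1.405
v 2.29 -0.685 -2.23
v 1.581 -0.316 -1.404
v 2.619 -2.324 -1.216
v 1.91 -1.955 -0.39
v 3.22 -1.171 -1.215
v 2.511 -0.802 -0.389
v -0.616 -3.305 0.245
v 0.702 -4.058 1.81
v -0.835 -2.149 0.985
v 0.483 -2.902 2.55
v 0.977 -2.418 -0.67
v 2.295 -3.171 0.895
v 0.758 -1.262 0.07
v 2.076 -2.015 1.635
f 2 1 4
f 2 4 3
f 4 1 5
f 4 5 3
f 5 1 6
f 5 6 3
f 6 1 7
f 6 7 3
f 7 1 8
f 7 8 3
f 8 1 9
f 8 9 3
f 9 1 10
f 9 10 3
f 10 1 11
f 10 11 3
f 11 1 2
f 11 2 3
f 12 23 17
f 12 17 13
f 12 13 19
f 12 19 22
f 12 22 23
f 13 17 21
f 17 23 16
f 23 22 14
f 22 19 18
f 19 13 20
f 15 21 16
f 15 16 14
f 15 14 18
f 15 18 20
f 15 20 21
f 16 21 17
f 14 16 23
f 18 14 22
f 20 18 19
f 21 20 13
f 25 27 24
f 28 25 24
f 24 27 26
f 26 28 24
f 25 31 27
f 29 25 28
f 29 31 25
f 27 31 26
f 30 28 26
f 26 31 30
f 30 29 28
f 31 29 30
f 33 35 32
f 36 33 32
f 32 35 34
f 34 36 32
f 33 39 35
f 37 33 36
f 37 39 33
f 35 39 34
f 38 36 34
f 34 39 38
f 38 37 36
f 39 37 38



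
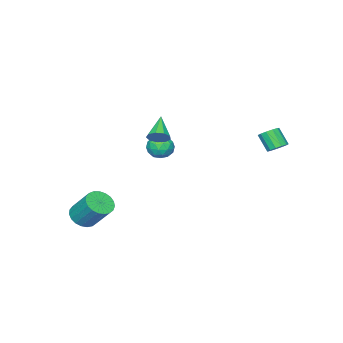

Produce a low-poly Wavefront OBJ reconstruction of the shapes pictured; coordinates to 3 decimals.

v -2.981 -3.174 -1.325
v -2.318 -3.688 -1.274
v -3.562 -4.012 -2.226
v -2.899 -4.526 -2.175
v -3.42 -4.447 -1.52
v -3.061 -3.929 -0.963
v -2.819 -3.771 -2.537
v -2.46 -3.253 -1.98
v -2.217 -4.057 -2.023
v -2.589 -4.475 -1.395
v -3.291 -3.225 -2.105
v -3.663 -3.643 -1.477
v -2.598 -3.357 -1.22
v -3.282 -4.343 -2.28
v -3.588 -4.296 -1.894
v -3.198 -4.599 -1.865
v -3.035 -3.499 -1.038
v -2.645 -3.801 -1.008
v -3.293 -4.247 -1.152
v -3.235 -3.899 -2.492
v -2.845 -4.201 -2.462
v -2.682 -3.101 -1.635
v -2.292 -3.404 -1.606
v -2.587 -3.453 -2.348
v -2.149 -3.876 -1.631
v -2.491 -4.369 -2.161
v -2.444 -3.925 -2.373
v -2.233 -3.621 -2.046
v -2.368 -4.122 -1.262
v -2.709 -4.615 -1.791
v -3.016 -4.568 -1.406
v -2.805 -4.264 -1.079
v -2.309 -4.339 -1.702
v -3.171 -3.085 -1.709
v -3.512 -3.578 -2.238
v -3.075 -3.436 -2.421
v -2.864 -3.132 -2.094
v -3.389 -3.331 -1.339
v -3.731 -3.824 -1.869
v -3.647 -4.079 -1.454
v -3.436 -3.775 -1.127
v -3.571 -3.361 -1.798
v 3.372 -3.696 -4.588
v 4.013 -3.271 -4.971
v 4.03 -2.019 -3.555
v 3.388 -2.444 -3.172
v 3.725 -3.11 -5.11
v 3.742 -1.859 -3.693
v 3.376 -3.051 -5.158
v 3.393 -1.8 -3.741
v 3.026 -3.104 -5.107
v 3.042 -1.852 -3.691
v 2.735 -3.259 -4.967
v 2.752 -2.007 -3.551
v 2.555 -3.489 -4.761
v 2.572 -2.237 -3.345
v 2.516 -3.755 -4.526
v 2.533 -2.503 -3.109
v 2.625 -4.011 -4.301
v 2.642 -2.759 -2.885
v 2.863 -4.212 -4.126
v 2.88 -2.961 -2.709
v 3.189 -4.324 -4.03
v 3.206 -3.073 -2.614
v 3.546 -4.328 -4.032
v 3.563 -3.076 -2.615
v 3.874 -4.222 -4.129
v 3.891 -2.97 -2.713
v 4.114 -4.025 -4.306
v 4.131 -2.773 -2.89
v 4.226 -3.771 -4.532
v 4.243 -2.52 -3.115
v 4.191 -3.504 -4.767
v 4.208 -2.253 -3.351
v 2.068 0.463 2.026
v 2.553 0.204 2.352
v 1.032 -0.283 2.974
v 2.441 0.588 2.531
v 2.153 0.913 2.473
v 1.826 1.028 2.207
v 1.612 0.879 1.855
v 1.611 0.535 1.584
v 1.824 0.158 1.519
v 2.151 -0.076 1.692
v 2.439 -0.058 2.021
v -3.679 3.701 0.249
v -3.062 3.688 0.306
v -3.163 2.967 1.247
v -3.781 2.979 1.191
v -3.173 3.956 0.5
v -3.274 3.235 1.441
v -3.445 4.144 0.614
v -3.546 3.423 1.555
v -3.791 4.19 0.613
v -3.892 3.469 1.554
v -4.102 4.082 0.496
v -4.203 3.361 1.437
v -4.278 3.852 0.301
v -4.38 3.131 1.242
v -4.265 3.574 0.09
v -4.366 2.853 1.031
v -4.066 3.336 -0.071
v -4.167 2.615 0.87
v -3.744 3.214 -0.13
v -3.845 2.493 0.811
v -3.401 3.247 -0.068
v -3.502 2.526 0.873
v -3.147 3.423 0.094
v -3.248 2.702 1.035
f 1 38 17
f 38 12 41
f 17 41 6
f 38 41 17
f 1 17 13
f 17 6 18
f 13 18 2
f 17 18 13
f 1 13 22
f 13 2 23
f 22 23 8
f 13 23 22
f 1 22 34
f 22 8 37
f 34 37 11
f 22 37 34
f 1 34 38
f 34 11 42
f 38 42 12
f 34 42 38
f 2 18 29
f 18 6 32
f 29 32 10
f 18 32 29
f 6 41 19
f 41 12 40
f 19 40 5
f 41 40 19
f 12 42 39
f 42 11 35
f 39 35 3
f 42 35 39
f 11 37 36
f 37 8 24
f 36 24 7
f 37 24 36
f 8 23 28
f 23 2 25
f 28 25 9
f 23 25 28
f 4 30 16
f 30 10 31
f 16 31 5
f 30 31 16
f 4 16 14
f 16 5 15
f 14 15 3
f 16 15 14
f 4 14 21
f 14 3 20
f 21 20 7
f 14 20 21
f 4 21 26
f 21 7 27
f 26 27 9
f 21 27 26
f 4 26 30
f 26 9 33
f 30 33 10
f 26 33 30
f 5 31 19
f 31 10 32
f 19 32 6
f 31 32 19
f 3 15 39
f 15 5 40
f 39 40 12
f 15 40 39
f 7 20 36
f 20 3 35
f 36 35 11
f 20 35 36
f 9 27 28
f 27 7 24
f 28 24 8
f 27 24 28
f 10 33 29
f 33 9 25
f 29 25 2
f 33 25 29
f 44 43 47
f 44 47 45
f 45 47 48
f 45 48 46
f 47 43 49
f 47 49 48
f 48 49 50
f 48 50 46
f 49 43 51
f 49 51 50
f 50 51 52
f 50 52 46
f 51 43 53
f 51 53 52
f 52 53 54
f 52 54 46
f 53 43 55
f 53 55 54
f 54 55 56
f 54 56 46
f 55 43 57
f 55 57 56
f 56 57 58
f 56 58 46
f 57 43 59
f 57 59 58
f 58 59 60
f 58 60 46
f 59 43 61
f 59 61 60
f 60 61 62
f 60 62 46
f 61 43 63
f 61 63 62
f 62 63 64
f 62 64 46
f 63 43 65
f 63 65 64
f 64 65 66
f 64 66 46
f 65 43 67
f 65 67 66
f 66 67 68
f 66 68 46
f 67 43 69
f 67 69 68
f 68 69 70
f 68 70 46
f 69 43 71
f 69 71 70
f 70 71 72
f 70 72 46
f 71 43 73
f 71 73 72
f 72 73 74
f 72 74 46
f 73 43 44
f 73 44 74
f 74 44 45
f 74 45 46
f 76 75 78
f 76 78 77
f 78 75 79
f 78 79 77
f 79 75 80
f 79 80 77
f 80 75 81
f 80 81 77
f 81 75 82
f 81 82 77
f 82 75 83
f 82 83 77
f 83 75 84
f 83 84 77
f 84 75 85
f 84 85 77
f 85 75 76
f 85 76 77
f 87 86 90
f 87 90 88
f 88 90 91
f 88 91 89
f 90 86 92
f 90 92 91
f 91 92 93
f 91 93 89
f 92 86 94
f 92 94 93
f 93 94 95
f 93 95 89
f 94 86 96
f 94 96 95
f 95 96 97
f 95 97 89
f 96 86 98
f 96 98 97
f 97 98 99
f 97 99 89
f 98 86 100
f 98 100 99
f 99 100 101
f 99 101 89
f 100 86 102
f 100 102 101
f 101 102 103
f 101 103 89
f 102 86 104
f 102 104 103
f 103 104 105
f 103 105 89
f 104 86 106
f 104 106 105
f 105 106 107
f 105 107 89
f 106 86 108
f 106 108 107
f 107 108 109
f 107 109 89
f 108 86 87
f 108 87 109
f 109 87 88
f 109 88 89



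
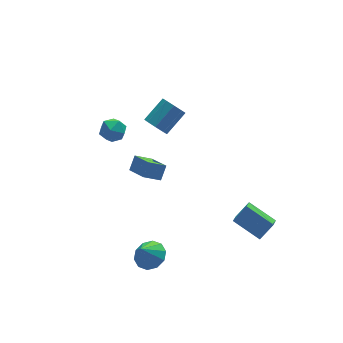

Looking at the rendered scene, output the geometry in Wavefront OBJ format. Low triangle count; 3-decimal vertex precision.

v -3.413 -1.256 2.623
v -3.265 -2.603 3.267
v -2.911 -0.879 3.296
v -2.763 -2.226 3.94
v -2.497 -1.434 2.04
v -2.349 -2.781 2.684
v -1.995 -1.057 2.713
v -1.847 -2.404 3.357
v 0.465 3.504 0.047
v 0.868 2.918 -0.273
v 2.218 3.329 0.674
v 1.815 3.916 0.993
v 0.926 3.427 -0.578
v 2.276 3.839 0.369
v 0.714 3.982 -0.517
v 2.065 4.394 0.43
v 0.356 4.257 -0.126
v 1.707 4.669 0.821
v 0.062 4.091 0.366
v 1.412 4.502 1.313
v 0.004 3.581 0.671
v 1.354 3.993 1.618
v 0.215 3.026 0.61
v 1.566 3.438 1.557
v 0.573 2.751 0.219
v 1.924 3.163 1.166
v 2.375 -2.369 -3.635
v 1.864 -2.991 -3.111
v 3.216 -2.317 -2.753
v 2.706 -2.939 -2.229
v 3.274 -3.761 -4.411
v 2.764 -4.383 -3.887
v 4.116 -3.709 -3.529
v 3.605 -4.331 -3.005
v -2.356 4.54 0.426
v -1.609 4.513 0.855
v -2.371 3.147 0.365
v -1.624 3.12 0.794
v -2.343 3.377 1.196
v -2.333 4.238 1.233
v -1.647 3.422 -0.013
v -1.637 4.283 0.024
v -1.17 3.822 0.584
v -1.6 3.794 1.331
v -2.38 3.866 -0.111
v -2.81 3.838 0.636
v -3.299 -3.336 -3.19
v -2.539 -3.709 -2.83
v -3.921 -3.504 -2.05
v -2.52 -3.148 -2.738
v -2.8 -2.659 -2.819
v -3.27 -2.429 -3.042
v -3.751 -2.546 -3.321
v -4.06 -2.964 -3.55
v -4.078 -3.525 -3.642
v -3.799 -4.014 -3.562
v -3.329 -4.244 -3.339
v -2.847 -4.127 -3.06
f 2 4 1
f 5 2 1
f 1 4 3
f 3 5 1
f 2 8 4
f 6 2 5
f 6 8 2
f 4 8 3
f 7 5 3
f 3 8 7
f 7 6 5
f 8 6 7
f 10 9 13
f 10 13 11
f 11 13 14
f 11 14 12
f 13 9 15
f 13 15 14
f 14 15 16
f 14 16 12
f 15 9 17
f 15 17 16
f 16 17 18
f 16 18 12
f 17 9 19
f 17 19 18
f 18 19 20
f 18 20 12
f 19 9 21
f 19 21 20
f 20 21 22
f 20 22 12
f 21 9 23
f 21 23 22
f 22 23 24
f 22 24 12
f 23 9 25
f 23 25 24
f 24 25 26
f 24 26 12
f 25 9 10
f 25 10 26
f 26 10 11
f 26 11 12
f 28 30 27
f 31 28 27
f 27 30 29
f 29 31 27
f 28 34 30
f 32 28 31
f 32 34 28
f 30 34 29
f 33 31 29
f 29 34 33
f 33 32 31
f 34 32 33
f 35 46 40
f 35 40 36
f 35 36 42
f 35 42 45
f 35 45 46
f 36 40 44
f 40 46 39
f 46 45 37
f 45 42 41
f 42 36 43
f 38 44 39
f 38 39 37
f 38 37 41
f 38 41 43
f 38 43 44
f 39 44 40
f 37 39 46
f 41 37 45
f 43 41 42
f 44 43 36
f 48 47 50
f 48 50 49
f 50 47 51
f 50 51 49
f 51 47 52
f 51 52 49
f 52 47 53
f 52 53 49
f 53 47 54
f 53 54 49
f 54 47 55
f 54 55 49
f 55 47 56
f 55 56 49
f 56 47 57
f 56 57 49
f 57 47 58
f 57 58 49
f 58 47 48
f 58 48 49



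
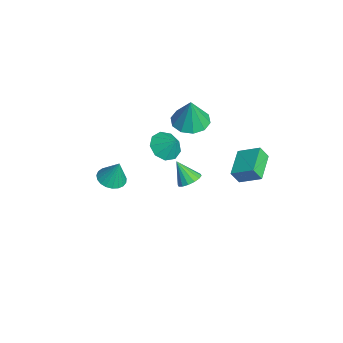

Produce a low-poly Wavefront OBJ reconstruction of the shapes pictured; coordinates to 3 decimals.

v -1.5 1.723 -4.379
v -0.853 1.545 -4.149
v -2.08 1.117 -3.221
v -0.916 1.878 -4.006
v -1.137 2.169 -3.964
v -1.454 2.341 -4.033
v -1.784 2.347 -4.195
v -2.038 2.186 -4.406
v -2.148 1.901 -4.61
v -2.084 1.568 -4.752
v -1.864 1.277 -4.795
v -1.547 1.105 -4.726
v -1.217 1.099 -4.564
v -0.963 1.26 -4.353
v 1.493 -2.714 -0.855
v 2.255 -2.785 -1.002
v 1.787 -2.346 0.495
v 2.201 -2.473 -1.075
v 2.024 -2.204 -1.11
v 1.755 -2.022 -1.101
v 1.441 -1.961 -1.049
v 1.136 -2.029 -0.964
v 0.892 -2.216 -0.86
v 0.753 -2.489 -0.755
v 0.741 -2.801 -0.667
v 0.859 -3.098 -0.612
v 1.087 -3.329 -0.599
v 1.385 -3.453 -0.63
v 1.701 -3.45 -0.7
v 1.982 -3.319 -0.797
v 2.178 -3.084 -0.904
v 2.606 3.85 0.667
v 2.588 3.421 1.377
v 3.164 4.849 1.285
v 3.145 4.42 1.995
v 4.115 3.22 0.325
v 4.096 2.791 1.035
v 4.672 4.219 0.943
v 4.654 3.79 1.653
v -1.315 0.421 -1.193
v -0.756 0.844 -1.804
v -0.745 0.919 -0.327
v -1.261 1.211 -1.682
v -1.792 1.208 -1.331
v -2.099 0.837 -0.915
v -2.04 0.272 -0.63
v -1.642 -0.223 -0.608
v -1.09 -0.417 -0.859
v -0.645 -0.219 -1.267
v -0.512 0.28 -1.64
v -2.786 1.968 -0.54
v -1.936 2.563 -0.699
v -2.414 1.912 1.24
v -2.438 2.958 -0.582
v -3.073 2.974 -0.449
v -3.598 2.606 -0.351
v -3.813 1.994 -0.325
v -3.636 1.373 -0.381
v -3.134 0.978 -0.499
v -2.499 0.962 -0.632
v -1.974 1.33 -0.73
v -1.759 1.942 -0.756
f 2 1 4
f 2 4 3
f 4 1 5
f 4 5 3
f 5 1 6
f 5 6 3
f 6 1 7
f 6 7 3
f 7 1 8
f 7 8 3
f 8 1 9
f 8 9 3
f 9 1 10
f 9 10 3
f 10 1 11
f 10 11 3
f 11 1 12
f 11 12 3
f 12 1 13
f 12 13 3
f 13 1 14
f 13 14 3
f 14 1 2
f 14 2 3
f 16 15 18
f 16 18 17
f 18 15 19
f 18 19 17
f 19 15 20
f 19 20 17
f 20 15 21
f 20 21 17
f 21 15 22
f 21 22 17
f 22 15 23
f 22 23 17
f 23 15 24
f 23 24 17
f 24 15 25
f 24 25 17
f 25 15 26
f 25 26 17
f 26 15 27
f 26 27 17
f 27 15 28
f 27 28 17
f 28 15 29
f 28 29 17
f 29 15 30
f 29 30 17
f 30 15 31
f 30 31 17
f 31 15 16
f 31 16 17
f 33 35 32
f 36 33 32
f 32 35 34
f 34 36 32
f 33 39 35
f 37 33 36
f 37 39 33
f 35 39 34
f 38 36 34
f 34 39 38
f 38 37 36
f 39 37 38
f 41 40 43
f 41 43 42
f 43 40 44
f 43 44 42
f 44 40 45
f 44 45 42
f 45 40 46
f 45 46 42
f 46 40 47
f 46 47 42
f 47 40 48
f 47 48 42
f 48 40 49
f 48 49 42
f 49 40 50
f 49 50 42
f 50 40 41
f 50 41 42
f 52 51 54
f 52 54 53
f 54 51 55
f 54 55 53
f 55 51 56
f 55 56 53
f 56 51 57
f 56 57 53
f 57 51 58
f 57 58 53
f 58 51 59
f 58 59 53
f 59 51 60
f 59 60 53
f 60 51 61
f 60 61 53
f 61 51 62
f 61 62 53
f 62 51 52
f 62 52 53



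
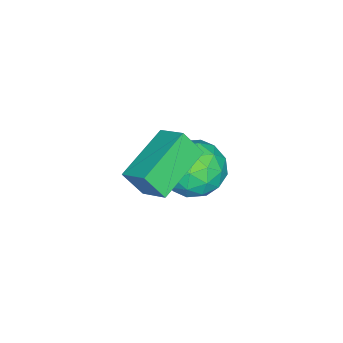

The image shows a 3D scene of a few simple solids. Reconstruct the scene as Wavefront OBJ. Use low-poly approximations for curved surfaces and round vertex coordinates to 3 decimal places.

v 2.79 -1.432 2.08
v 3.178 -0.467 2.678
v 2.615 -0.805 1.182
v 3.002 0.161 1.78
v 4.778 -1.821 1.42
v 5.165 -0.855 2.018
v 4.602 -1.193 0.522
v 4.99 -0.228 1.12
v 0.624 -0.015 -1.721
v 1.726 -0.431 -1.998
v 0.054 -1.829 -1.262
v 1.156 -2.245 -1.539
v 1 -1.547 -0.564
v 1.353 -0.426 -0.847
v 0.427 -1.834 -2.413
v 0.78 -0.713 -2.696
v 1.604 -1.555 -2.425
v 1.958 -1.378 -1.283
v -0.178 -0.882 -1.977
v 0.176 -0.705 -0.835
v 1.225 -0.063 -1.899
v 0.555 -2.197 -1.361
v 0.464 -1.786 -0.787
v 1.111 -2.031 -0.95
v 1.006 -0.061 -1.223
v 1.653 -0.305 -1.386
v 1.227 -0.961 -0.543
v 0.127 -1.955 -1.874
v 0.774 -2.199 -2.037
v 0.669 -0.229 -2.31
v 1.316 -0.474 -2.473
v 0.553 -1.299 -2.717
v 1.801 -0.969 -2.313
v 1.466 -2.035 -2.044
v 1.038 -1.794 -2.557
v 1.245 -1.134 -2.724
v 2.009 -0.864 -1.642
v 1.674 -1.931 -1.373
v 1.583 -1.521 -0.799
v 1.79 -0.862 -0.966
v 1.937 -1.525 -1.893
v 0.106 -0.329 -1.887
v -0.229 -1.396 -1.618
v -0.01 -1.398 -2.294
v 0.197 -0.739 -2.461
v 0.314 -0.225 -1.216
v -0.021 -1.291 -0.947
v 0.535 -1.126 -0.536
v 0.742 -0.466 -0.703
v -0.157 -0.735 -1.367
f 2 4 1
f 5 2 1
f 1 4 3
f 3 5 1
f 2 8 4
f 6 2 5
f 6 8 2
f 4 8 3
f 7 5 3
f 3 8 7
f 7 6 5
f 8 6 7
f 9 46 25
f 46 20 49
f 25 49 14
f 46 49 25
f 9 25 21
f 25 14 26
f 21 26 10
f 25 26 21
f 9 21 30
f 21 10 31
f 30 31 16
f 21 31 30
f 9 30 42
f 30 16 45
f 42 45 19
f 30 45 42
f 9 42 46
f 42 19 50
f 46 50 20
f 42 50 46
f 10 26 37
f 26 14 40
f 37 40 18
f 26 40 37
f 14 49 27
f 49 20 48
f 27 48 13
f 49 48 27
f 20 50 47
f 50 19 43
f 47 43 11
f 50 43 47
f 19 45 44
f 45 16 32
f 44 32 15
f 45 32 44
f 16 31 36
f 31 10 33
f 36 33 17
f 31 33 36
f 12 38 24
f 38 18 39
f 24 39 13
f 38 39 24
f 12 24 22
f 24 13 23
f 22 23 11
f 24 23 22
f 12 22 29
f 22 11 28
f 29 28 15
f 22 28 29
f 12 29 34
f 29 15 35
f 34 35 17
f 29 35 34
f 12 34 38
f 34 17 41
f 38 41 18
f 34 41 38
f 13 39 27
f 39 18 40
f 27 40 14
f 39 40 27
f 11 23 47
f 23 13 48
f 47 48 20
f 23 48 47
f 15 28 44
f 28 11 43
f 44 43 19
f 28 43 44
f 17 35 36
f 35 15 32
f 36 32 16
f 35 32 36
f 18 41 37
f 41 17 33
f 37 33 10
f 41 33 37



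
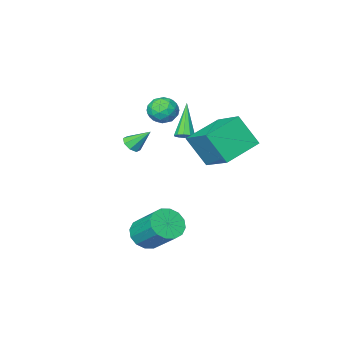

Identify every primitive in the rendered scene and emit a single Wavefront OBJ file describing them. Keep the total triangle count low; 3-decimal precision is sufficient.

v -1.079 -1.648 0.251
v -0.814 -1.326 0.578
v -1.861 -2.692 1.909
v -1.108 -1.194 0.523
v -1.391 -1.235 0.363
v -1.555 -1.434 0.161
v -1.537 -1.714 -0.007
v -1.344 -1.969 -0.077
v -1.05 -2.102 -0.021
v -0.767 -2.061 0.138
v -0.603 -1.862 0.341
v -0.621 -1.582 0.509
v 1.551 -2.243 0.165
v 2.052 -2.107 0.401
v 0.909 -1.557 1.135
v 1.921 -1.813 0.107
v 1.574 -1.771 -0.154
v 1.213 -2.005 -0.227
v 1.051 -2.379 -0.071
v 1.182 -2.672 0.224
v 1.529 -2.715 0.484
v 1.89 -2.48 0.558
v -2.406 1.034 0.386
v -1.806 0.155 1.96
v -2.376 2.828 1.377
v -1.776 1.95 2.951
v -0.404 1.33 -0.211
v 0.196 0.452 1.363
v -0.374 3.125 0.78
v 0.226 2.246 2.354
v 3.122 1.747 -3.587
v 3.92 2.101 -3.876
v 3.737 3.648 -2.482
v 2.938 3.293 -2.193
v 3.588 2.308 -4.148
v 3.405 3.854 -2.754
v 3.131 2.363 -4.27
v 2.948 3.91 -2.876
v 2.672 2.254 -4.209
v 2.488 3.8 -2.815
v 2.333 2.009 -3.981
v 2.15 3.555 -2.587
v 2.205 1.693 -3.648
v 2.022 3.24 -2.254
v 2.323 1.392 -3.298
v 2.14 2.939 -1.904
v 2.655 1.186 -3.026
v 2.472 2.732 -1.632
v 3.112 1.13 -2.904
v 2.929 2.677 -1.51
v 3.572 1.24 -2.965
v 3.388 2.786 -1.571
v 3.91 1.485 -3.193
v 3.727 3.031 -1.799
v 4.038 1.8 -3.526
v 3.855 3.347 -2.132
v 0.083 -0.285 2.907
v 0.828 -0.169 3.254
v 0.492 -1.471 2.426
v 1.237 -1.355 2.773
v 0.572 -1.488 3.252
v 0.319 -0.755 3.55
v 1.001 -0.885 2.13
v 0.748 -0.152 2.428
v 1.396 -0.539 2.774
v 1.131 -0.912 3.468
v 0.189 -0.728 2.212
v -0.076 -1.101 2.906
v 0.419 -0.123 3.123
v 0.901 -1.517 2.557
v 0.51 -1.596 2.839
v 0.948 -1.527 3.043
v 0.12 -0.467 3.297
v 0.559 -0.399 3.501
v 0.408 -1.174 3.5
v 0.761 -1.241 2.179
v 1.2 -1.173 2.383
v 0.372 -0.113 2.637
v 0.81 -0.044 2.841
v 0.912 -0.466 2.18
v 1.191 -0.272 3.045
v 1.432 -0.97 2.762
v 1.293 -0.693 2.384
v 1.144 -0.262 2.559
v 1.036 -0.491 3.452
v 1.276 -1.189 3.169
v 0.885 -1.267 3.451
v 0.737 -0.836 3.626
v 1.369 -0.709 3.17
v 0.044 -0.451 2.511
v 0.284 -1.149 2.228
v 0.583 -0.804 2.054
v 0.435 -0.373 2.229
v -0.112 -0.67 2.918
v 0.129 -1.368 2.635
v 0.176 -1.378 3.121
v 0.027 -0.947 3.296
v -0.049 -0.931 2.51
f 2 1 4
f 2 4 3
f 4 1 5
f 4 5 3
f 5 1 6
f 5 6 3
f 6 1 7
f 6 7 3
f 7 1 8
f 7 8 3
f 8 1 9
f 8 9 3
f 9 1 10
f 9 10 3
f 10 1 11
f 10 11 3
f 11 1 12
f 11 12 3
f 12 1 2
f 12 2 3
f 14 13 16
f 14 16 15
f 16 13 17
f 16 17 15
f 17 13 18
f 17 18 15
f 18 13 19
f 18 19 15
f 19 13 20
f 19 20 15
f 20 13 21
f 20 21 15
f 21 13 22
f 21 22 15
f 22 13 14
f 22 14 15
f 24 26 23
f 27 24 23
f 23 26 25
f 25 27 23
f 24 30 26
f 28 24 27
f 28 30 24
f 26 30 25
f 29 27 25
f 25 30 29
f 29 28 27
f 30 28 29
f 32 31 35
f 32 35 33
f 33 35 36
f 33 36 34
f 35 31 37
f 35 37 36
f 36 37 38
f 36 38 34
f 37 31 39
f 37 39 38
f 38 39 40
f 38 40 34
f 39 31 41
f 39 41 40
f 40 41 42
f 40 42 34
f 41 31 43
f 41 43 42
f 42 43 44
f 42 44 34
f 43 31 45
f 43 45 44
f 44 45 46
f 44 46 34
f 45 31 47
f 45 47 46
f 46 47 48
f 46 48 34
f 47 31 49
f 47 49 48
f 48 49 50
f 48 50 34
f 49 31 51
f 49 51 50
f 50 51 52
f 50 52 34
f 51 31 53
f 51 53 52
f 52 53 54
f 52 54 34
f 53 31 55
f 53 55 54
f 54 55 56
f 54 56 34
f 55 31 32
f 55 32 56
f 56 32 33
f 56 33 34
f 57 94 73
f 94 68 97
f 73 97 62
f 94 97 73
f 57 73 69
f 73 62 74
f 69 74 58
f 73 74 69
f 57 69 78
f 69 58 79
f 78 79 64
f 69 79 78
f 57 78 90
f 78 64 93
f 90 93 67
f 78 93 90
f 57 90 94
f 90 67 98
f 94 98 68
f 90 98 94
f 58 74 85
f 74 62 88
f 85 88 66
f 74 88 85
f 62 97 75
f 97 68 96
f 75 96 61
f 97 96 75
f 68 98 95
f 98 67 91
f 95 91 59
f 98 91 95
f 67 93 92
f 93 64 80
f 92 80 63
f 93 80 92
f 64 79 84
f 79 58 81
f 84 81 65
f 79 81 84
f 60 86 72
f 86 66 87
f 72 87 61
f 86 87 72
f 60 72 70
f 72 61 71
f 70 71 59
f 72 71 70
f 60 70 77
f 70 59 76
f 77 76 63
f 70 76 77
f 60 77 82
f 77 63 83
f 82 83 65
f 77 83 82
f 60 82 86
f 82 65 89
f 86 89 66
f 82 89 86
f 61 87 75
f 87 66 88
f 75 88 62
f 87 88 75
f 59 71 95
f 71 61 96
f 95 96 68
f 71 96 95
f 63 76 92
f 76 59 91
f 92 91 67
f 76 91 92
f 65 83 84
f 83 63 80
f 84 80 64
f 83 80 84
f 66 89 85
f 89 65 81
f 85 81 58
f 89 81 85



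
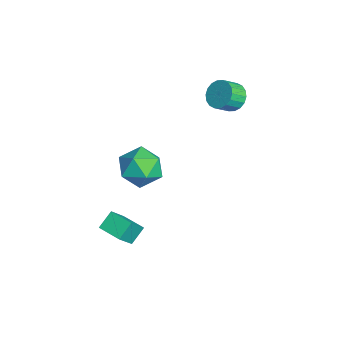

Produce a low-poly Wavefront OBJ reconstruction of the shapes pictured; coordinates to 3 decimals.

v 1.302 -0.474 2.274
v 2.177 -0.652 3.01
v 1.583 -2.168 1.53
v 2.458 -2.346 2.266
v 1.372 -2.304 2.659
v 1.197 -1.258 3.119
v 2.563 -1.562 1.421
v 2.388 -0.516 1.881
v 2.956 -1.324 2.482
v 2.22 -1.783 3.248
v 1.54 -1.037 1.292
v 0.804 -1.496 2.058
v -0.221 -2.512 -4.478
v -0.707 -1.858 -3.815
v 0.723 -1.701 -4.587
v 0.237 -1.047 -3.924
v 0.503 -3.193 -3.276
v 0.017 -2.539 -2.613
v 1.447 -2.382 -3.385
v 0.961 -1.728 -2.722
v -4.08 4.013 1.354
v -3.604 3.719 0.741
v -3.264 2.952 1.373
v -3.74 3.247 1.986
v -3.38 3.958 0.911
v -3.04 3.192 1.543
v -3.295 4.209 1.169
v -2.955 3.443 1.801
v -3.365 4.421 1.463
v -3.025 3.654 2.095
v -3.577 4.552 1.736
v -3.237 3.785 2.368
v -3.888 4.576 1.933
v -3.548 3.81 2.565
v -4.238 4.489 2.016
v -3.898 3.723 2.648
v -4.556 4.308 1.967
v -4.216 3.541 2.599
v -4.78 4.068 1.797
v -4.44 3.302 2.429
v -4.865 3.817 1.539
v -4.525 3.051 2.171
v -4.795 3.606 1.245
v -4.455 2.839 1.877
v -4.583 3.475 0.972
v -4.243 2.708 1.604
v -4.272 3.45 0.775
v -3.932 2.684 1.407
v -3.922 3.537 0.692
v -3.582 2.771 1.324
f 1 12 6
f 1 6 2
f 1 2 8
f 1 8 11
f 1 11 12
f 2 6 10
f 6 12 5
f 12 11 3
f 11 8 7
f 8 2 9
f 4 10 5
f 4 5 3
f 4 3 7
f 4 7 9
f 4 9 10
f 5 10 6
f 3 5 12
f 7 3 11
f 9 7 8
f 10 9 2
f 14 16 13
f 17 14 13
f 13 16 15
f 15 17 13
f 14 20 16
f 18 14 17
f 18 20 14
f 16 20 15
f 19 17 15
f 15 20 19
f 19 18 17
f 20 18 19
f 22 21 25
f 22 25 23
f 23 25 26
f 23 26 24
f 25 21 27
f 25 27 26
f 26 27 28
f 26 28 24
f 27 21 29
f 27 29 28
f 28 29 30
f 28 30 24
f 29 21 31
f 29 31 30
f 30 31 32
f 30 32 24
f 31 21 33
f 31 33 32
f 32 33 34
f 32 34 24
f 33 21 35
f 33 35 34
f 34 35 36
f 34 36 24
f 35 21 37
f 35 37 36
f 36 37 38
f 36 38 24
f 37 21 39
f 37 39 38
f 38 39 40
f 38 40 24
f 39 21 41
f 39 41 40
f 40 41 42
f 40 42 24
f 41 21 43
f 41 43 42
f 42 43 44
f 42 44 24
f 43 21 45
f 43 45 44
f 44 45 46
f 44 46 24
f 45 21 47
f 45 47 46
f 46 47 48
f 46 48 24
f 47 21 49
f 47 49 48
f 48 49 50
f 48 50 24
f 49 21 22
f 49 22 50
f 50 22 23
f 50 23 24



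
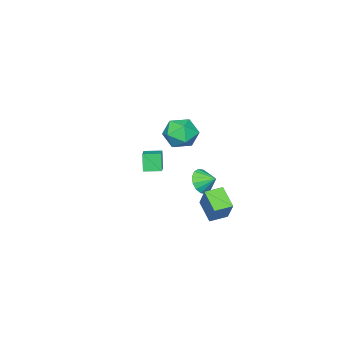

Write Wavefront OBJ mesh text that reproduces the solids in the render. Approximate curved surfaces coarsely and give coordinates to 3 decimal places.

v -4.489 -2.168 1.532
v -3.632 -2.622 2.289
v -4.288 -3.758 0.351
v -3.431 -4.212 1.108
v -4.605 -4.154 1.472
v -4.729 -3.172 2.201
v -3.191 -3.208 0.439
v -3.315 -2.226 1.168
v -2.83 -3.265 1.613
v -3.704 -3.85 2.252
v -4.216 -2.53 0.388
v -5.09 -3.115 1.027
v 2.925 1.452 3.196
v 2.618 1.143 4.314
v 3.901 2.247 3.683
v 3.594 1.937 4.802
v 3.586 0.663 3.158
v 3.279 0.353 4.277
v 4.562 1.457 3.646
v 4.255 1.148 4.764
v -0.401 2.069 -2.536
v -0.888 0.906 -1.651
v -1.418 2.59 -2.411
v -1.906 1.427 -1.527
v 0.266 2.993 -0.953
v -0.222 1.83 -0.069
v -0.752 3.514 -0.829
v -1.239 2.351 0.056
v -1.935 0.208 -0.629
v -1.269 0.007 -0.011
v -2.125 1.112 -0.131
v -1.045 0.248 -0.362
v -1.059 0.478 -0.785
v -1.307 0.636 -1.166
v -1.724 0.679 -1.403
v -2.197 0.596 -1.433
v -2.6 0.409 -1.247
v -2.825 0.168 -0.896
v -2.811 -0.062 -0.474
v -2.562 -0.22 -0.093
v -2.146 -0.263 0.144
v -1.672 -0.18 0.174
f 1 12 6
f 1 6 2
f 1 2 8
f 1 8 11
f 1 11 12
f 2 6 10
f 6 12 5
f 12 11 3
f 11 8 7
f 8 2 9
f 4 10 5
f 4 5 3
f 4 3 7
f 4 7 9
f 4 9 10
f 5 10 6
f 3 5 12
f 7 3 11
f 9 7 8
f 10 9 2
f 14 16 13
f 17 14 13
f 13 16 15
f 15 17 13
f 14 20 16
f 18 14 17
f 18 20 14
f 16 20 15
f 19 17 15
f 15 20 19
f 19 18 17
f 20 18 19
f 22 24 21
f 25 22 21
f 21 24 23
f 23 25 21
f 22 28 24
f 26 22 25
f 26 28 22
f 24 28 23
f 27 25 23
f 23 28 27
f 27 26 25
f 28 26 27
f 30 29 32
f 30 32 31
f 32 29 33
f 32 33 31
f 33 29 34
f 33 34 31
f 34 29 35
f 34 35 31
f 35 29 36
f 35 36 31
f 36 29 37
f 36 37 31
f 37 29 38
f 37 38 31
f 38 29 39
f 38 39 31
f 39 29 40
f 39 40 31
f 40 29 41
f 40 41 31
f 41 29 42
f 41 42 31
f 42 29 30
f 42 30 31

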